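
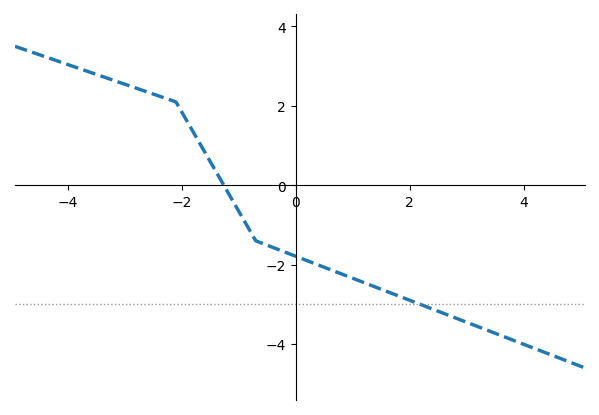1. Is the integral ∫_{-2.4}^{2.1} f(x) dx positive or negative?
negative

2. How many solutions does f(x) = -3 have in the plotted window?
1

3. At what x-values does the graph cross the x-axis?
-1.2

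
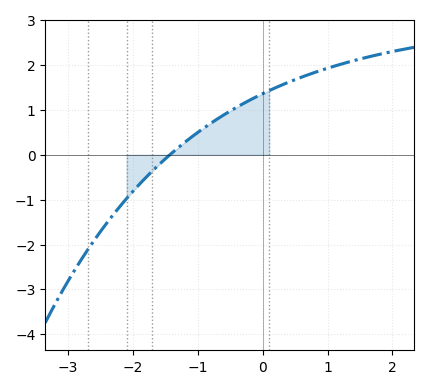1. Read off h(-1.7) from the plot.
-0.36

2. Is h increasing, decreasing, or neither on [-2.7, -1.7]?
increasing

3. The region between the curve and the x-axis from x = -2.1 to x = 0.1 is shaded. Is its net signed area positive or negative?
positive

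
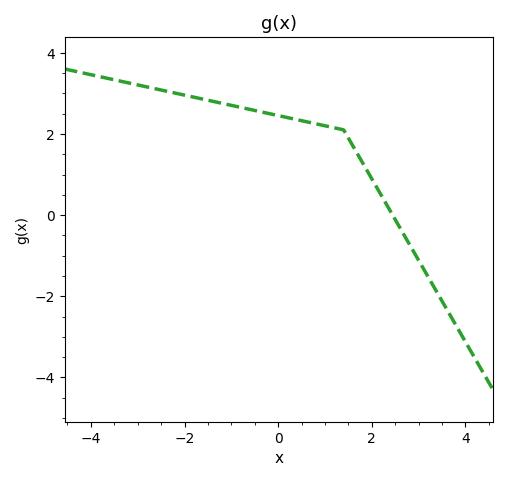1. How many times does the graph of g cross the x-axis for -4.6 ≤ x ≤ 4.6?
1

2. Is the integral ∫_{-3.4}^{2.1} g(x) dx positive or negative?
positive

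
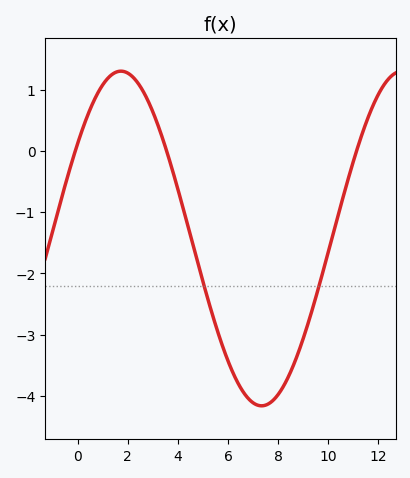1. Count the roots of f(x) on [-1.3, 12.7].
3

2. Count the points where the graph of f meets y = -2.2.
2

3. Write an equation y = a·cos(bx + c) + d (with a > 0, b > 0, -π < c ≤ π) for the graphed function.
y = 2.73cos(0.56x - 0.97) - 1.43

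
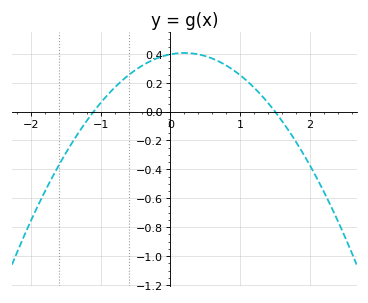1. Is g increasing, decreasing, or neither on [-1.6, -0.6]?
increasing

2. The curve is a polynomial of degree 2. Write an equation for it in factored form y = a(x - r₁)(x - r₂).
y = -0.24(x + 1.1)(x - 1.5)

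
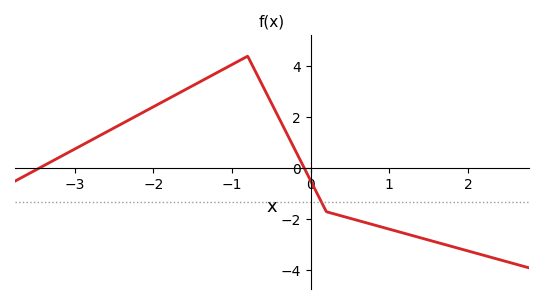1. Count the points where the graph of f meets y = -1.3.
1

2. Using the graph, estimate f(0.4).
-1.8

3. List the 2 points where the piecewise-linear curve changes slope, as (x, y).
(-0.8, 4.4); (0.2, -1.7)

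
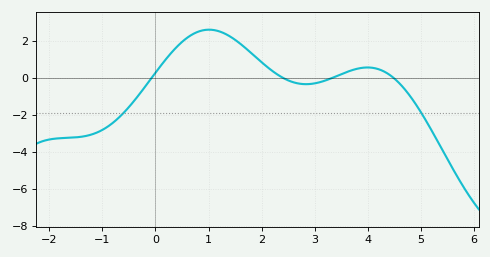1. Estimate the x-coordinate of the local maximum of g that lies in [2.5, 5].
3.99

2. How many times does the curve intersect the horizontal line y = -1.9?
2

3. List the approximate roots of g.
-0.073, 2.41, 3.33, 4.49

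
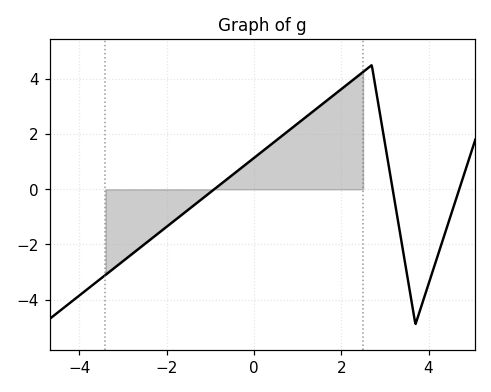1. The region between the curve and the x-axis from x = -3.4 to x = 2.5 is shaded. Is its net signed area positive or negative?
positive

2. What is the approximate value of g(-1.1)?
-0.237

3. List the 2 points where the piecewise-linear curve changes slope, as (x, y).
(2.7, 4.5); (3.7, -4.9)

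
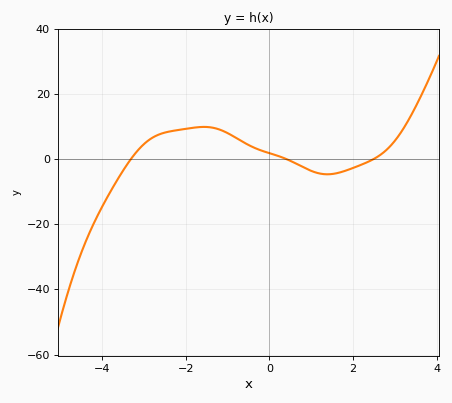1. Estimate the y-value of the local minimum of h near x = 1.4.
-4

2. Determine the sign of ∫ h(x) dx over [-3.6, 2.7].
positive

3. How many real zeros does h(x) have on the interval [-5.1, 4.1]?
3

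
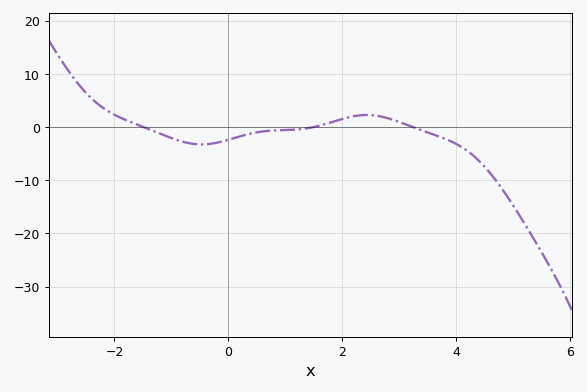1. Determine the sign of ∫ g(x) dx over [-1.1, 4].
negative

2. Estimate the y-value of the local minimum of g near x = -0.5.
-3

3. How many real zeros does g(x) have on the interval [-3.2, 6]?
3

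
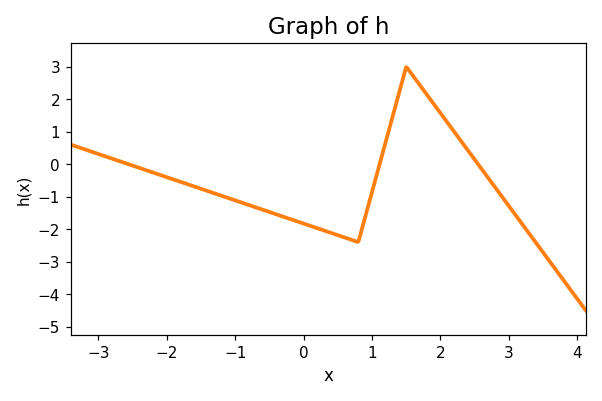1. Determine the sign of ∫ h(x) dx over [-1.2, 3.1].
negative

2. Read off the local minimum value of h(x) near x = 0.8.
-2.4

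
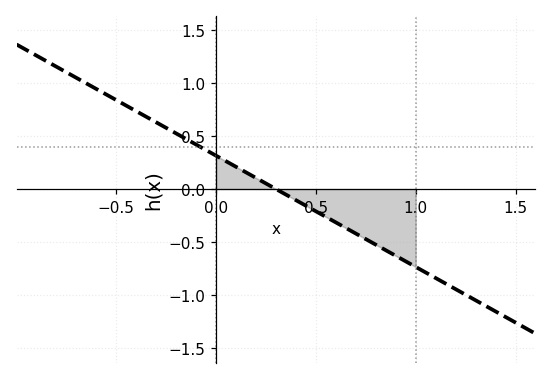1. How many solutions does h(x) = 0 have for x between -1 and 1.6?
1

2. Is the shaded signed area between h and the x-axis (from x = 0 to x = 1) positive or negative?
negative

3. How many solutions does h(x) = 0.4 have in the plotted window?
1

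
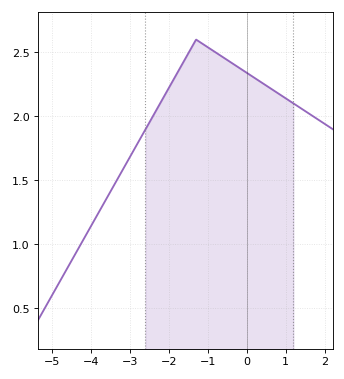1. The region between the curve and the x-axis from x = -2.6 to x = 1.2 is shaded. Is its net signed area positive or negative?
positive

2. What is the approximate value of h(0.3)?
2.28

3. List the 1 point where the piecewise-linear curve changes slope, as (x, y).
(-1.3, 2.6)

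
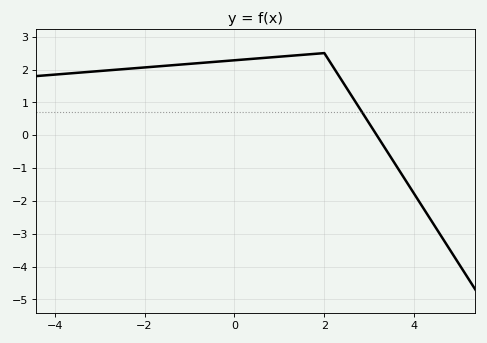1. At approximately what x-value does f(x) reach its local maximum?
2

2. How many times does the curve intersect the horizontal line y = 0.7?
1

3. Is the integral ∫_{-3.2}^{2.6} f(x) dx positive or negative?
positive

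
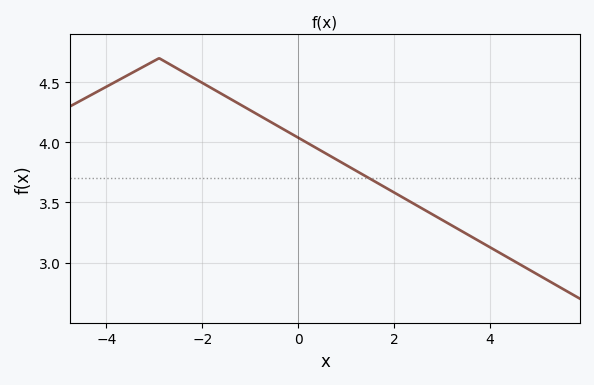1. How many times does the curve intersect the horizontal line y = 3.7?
1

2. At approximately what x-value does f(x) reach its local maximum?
-2.9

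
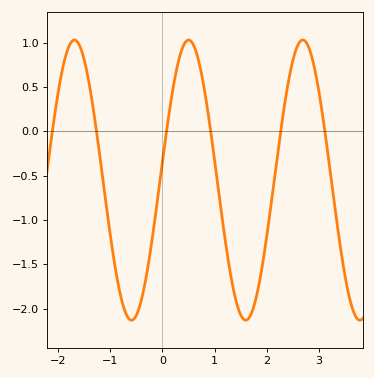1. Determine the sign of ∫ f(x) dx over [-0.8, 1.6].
negative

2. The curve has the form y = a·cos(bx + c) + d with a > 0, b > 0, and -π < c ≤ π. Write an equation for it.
y = 1.58cos(2.9x - 1.4) - 0.55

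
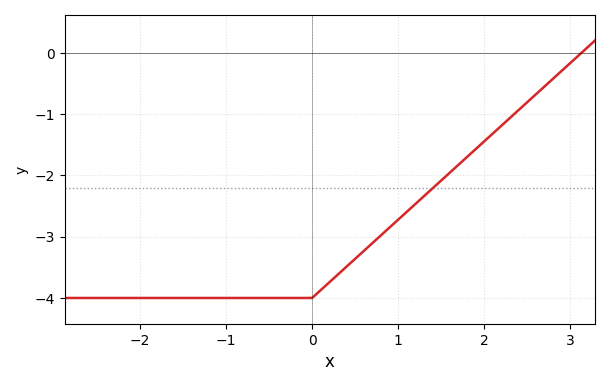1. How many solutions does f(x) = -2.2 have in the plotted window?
1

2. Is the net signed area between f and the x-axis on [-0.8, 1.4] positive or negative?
negative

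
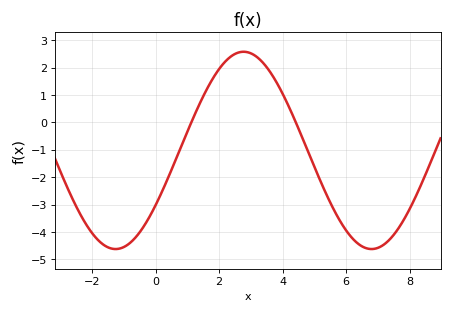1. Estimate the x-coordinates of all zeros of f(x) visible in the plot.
1.2, 4.4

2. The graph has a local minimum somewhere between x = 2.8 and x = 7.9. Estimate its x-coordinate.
6.8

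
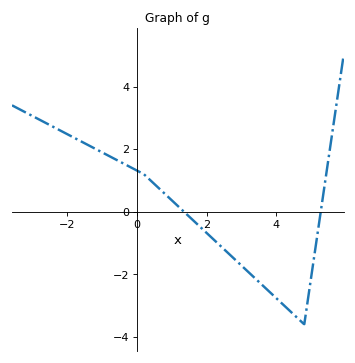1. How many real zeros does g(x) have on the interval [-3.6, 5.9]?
2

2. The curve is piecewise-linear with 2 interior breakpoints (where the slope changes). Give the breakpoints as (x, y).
(0.2, 1.2); (4.8, -3.6)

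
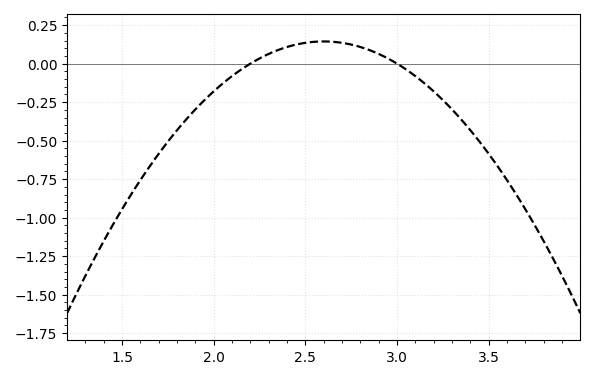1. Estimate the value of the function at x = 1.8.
-0.45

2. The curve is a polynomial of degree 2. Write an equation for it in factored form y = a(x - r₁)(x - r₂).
y = -0.9(x - 2.2)(x - 3)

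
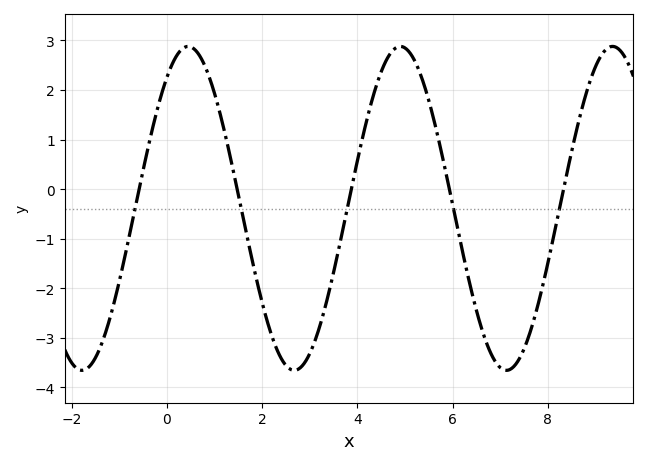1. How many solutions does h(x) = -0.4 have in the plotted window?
5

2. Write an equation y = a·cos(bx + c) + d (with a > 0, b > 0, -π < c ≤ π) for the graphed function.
y = 3.27cos(1.41x - 0.63) - 0.39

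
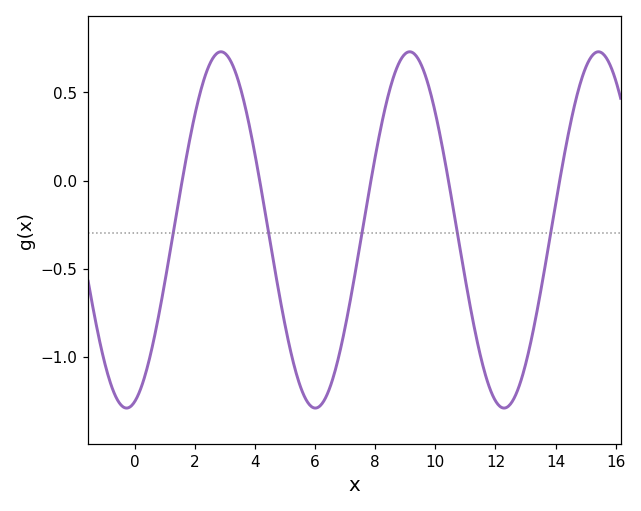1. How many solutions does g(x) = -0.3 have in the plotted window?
5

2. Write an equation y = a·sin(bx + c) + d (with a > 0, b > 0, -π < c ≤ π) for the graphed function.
y = 1.01sin(1x - 1.29) - 0.28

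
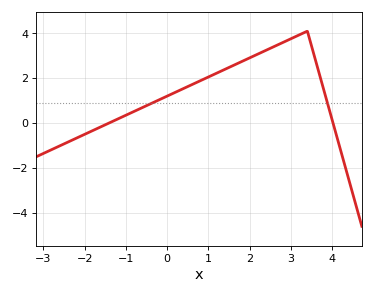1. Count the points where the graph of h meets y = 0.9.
2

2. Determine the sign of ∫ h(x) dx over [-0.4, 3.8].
positive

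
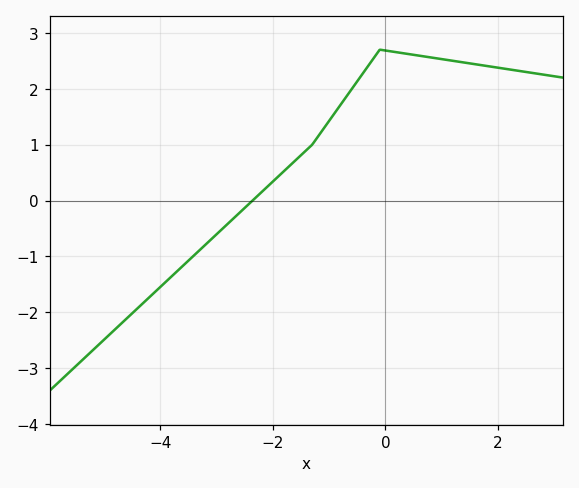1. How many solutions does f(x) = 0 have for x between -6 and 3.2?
1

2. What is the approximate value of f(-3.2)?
-0.8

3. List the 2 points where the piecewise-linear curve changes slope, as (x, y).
(-1.3, 1); (-0.1, 2.7)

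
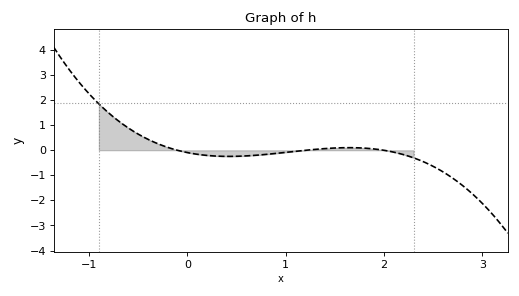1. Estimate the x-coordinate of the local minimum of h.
0.421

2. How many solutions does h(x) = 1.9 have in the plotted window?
1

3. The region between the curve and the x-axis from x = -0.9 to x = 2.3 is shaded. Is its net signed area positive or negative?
positive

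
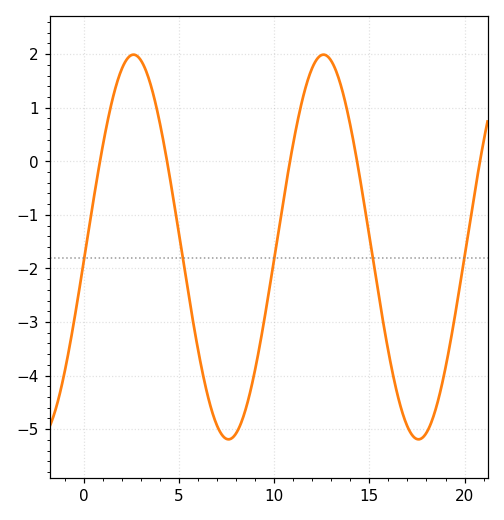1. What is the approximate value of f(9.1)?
-3.72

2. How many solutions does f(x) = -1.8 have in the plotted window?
5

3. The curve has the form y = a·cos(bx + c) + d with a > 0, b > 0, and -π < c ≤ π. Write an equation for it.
y = 3.59cos(0.63x - 1.65) - 1.6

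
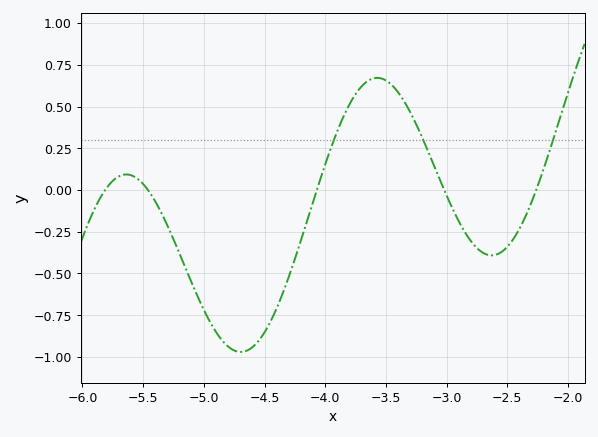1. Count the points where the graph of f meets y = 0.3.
3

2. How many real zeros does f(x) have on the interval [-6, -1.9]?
5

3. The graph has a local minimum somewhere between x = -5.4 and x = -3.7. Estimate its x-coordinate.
-4.7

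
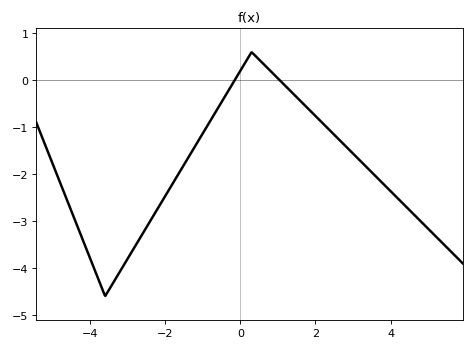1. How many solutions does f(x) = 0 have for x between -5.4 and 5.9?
2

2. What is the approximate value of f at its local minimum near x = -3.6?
-4.6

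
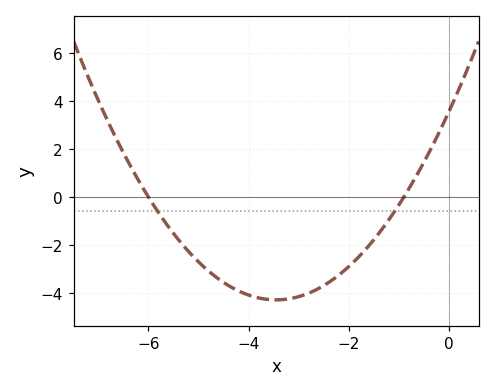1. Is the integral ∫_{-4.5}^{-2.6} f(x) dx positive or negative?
negative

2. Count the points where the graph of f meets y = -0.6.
2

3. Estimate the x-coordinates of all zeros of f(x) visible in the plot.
-6, -1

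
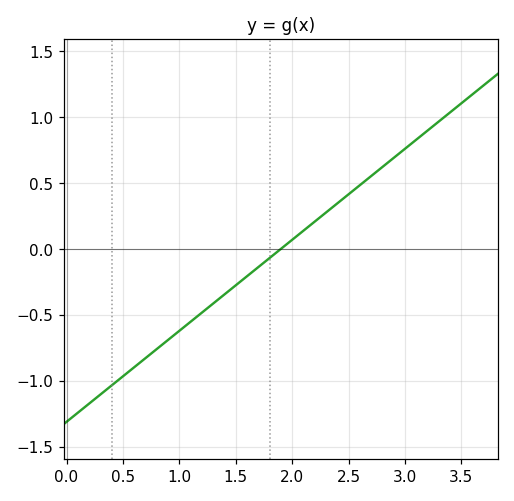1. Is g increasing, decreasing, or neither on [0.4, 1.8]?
increasing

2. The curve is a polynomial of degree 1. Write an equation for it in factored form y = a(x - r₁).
y = 0.69(x - 1.9)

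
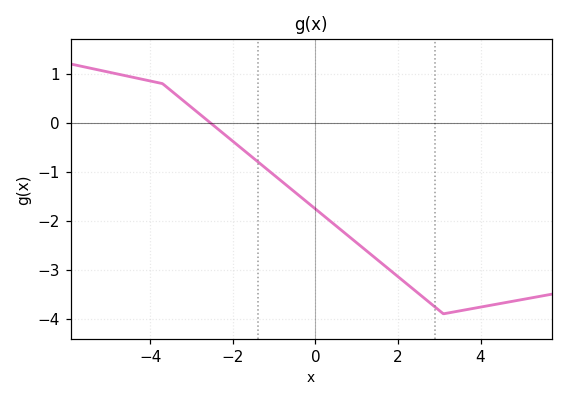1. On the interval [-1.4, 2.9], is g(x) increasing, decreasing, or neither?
decreasing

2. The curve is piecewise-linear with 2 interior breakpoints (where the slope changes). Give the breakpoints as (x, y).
(-3.7, 0.8); (3.1, -3.9)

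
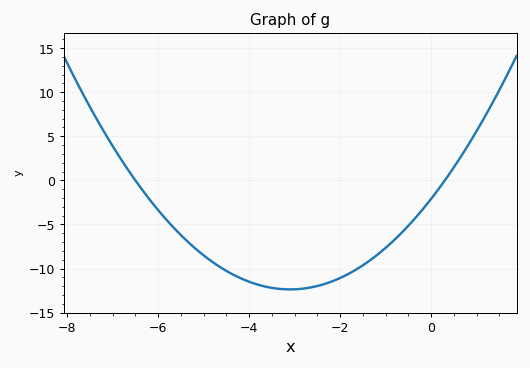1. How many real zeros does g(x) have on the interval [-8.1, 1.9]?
2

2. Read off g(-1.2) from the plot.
-8.5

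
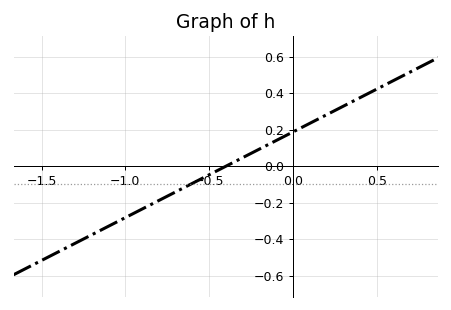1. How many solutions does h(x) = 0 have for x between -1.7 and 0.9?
1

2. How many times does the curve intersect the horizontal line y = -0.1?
1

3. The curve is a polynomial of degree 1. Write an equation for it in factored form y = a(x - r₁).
y = 0.47(x + 0.4)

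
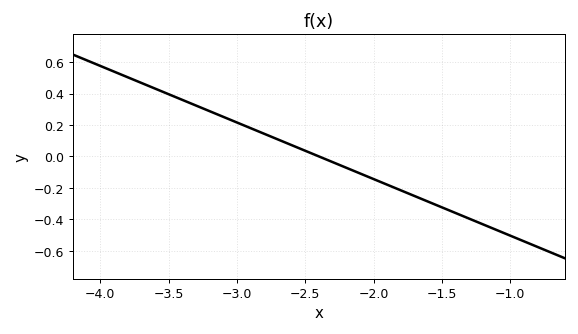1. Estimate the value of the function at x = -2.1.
-0.1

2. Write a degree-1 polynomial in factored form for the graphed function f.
y = -0.36(x + 2.4)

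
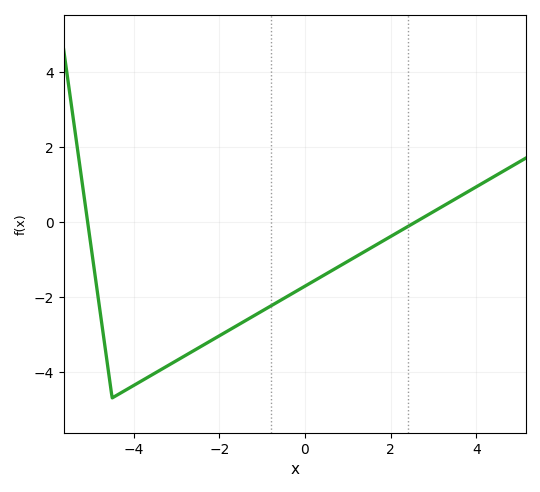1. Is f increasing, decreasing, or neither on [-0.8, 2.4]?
increasing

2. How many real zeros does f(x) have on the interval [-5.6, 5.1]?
2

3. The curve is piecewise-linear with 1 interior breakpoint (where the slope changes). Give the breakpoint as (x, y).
(-4.5, -4.7)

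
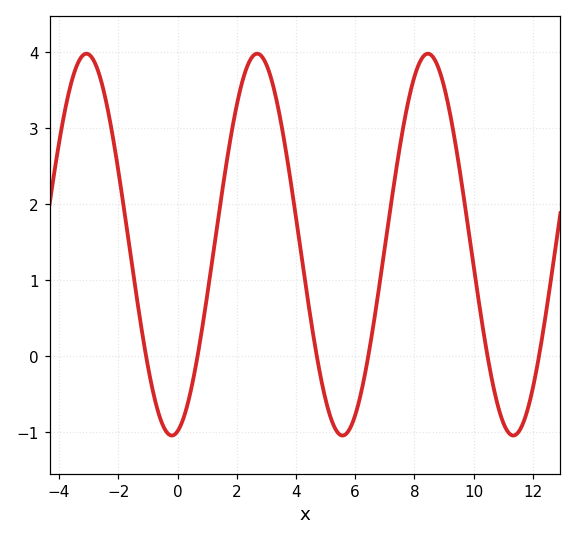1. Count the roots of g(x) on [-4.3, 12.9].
6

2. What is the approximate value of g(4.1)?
1.55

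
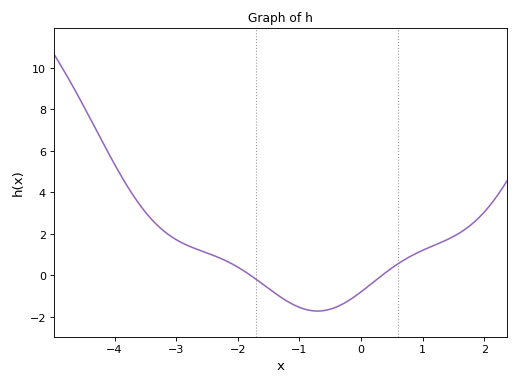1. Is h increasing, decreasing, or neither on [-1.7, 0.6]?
neither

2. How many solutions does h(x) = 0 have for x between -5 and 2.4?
2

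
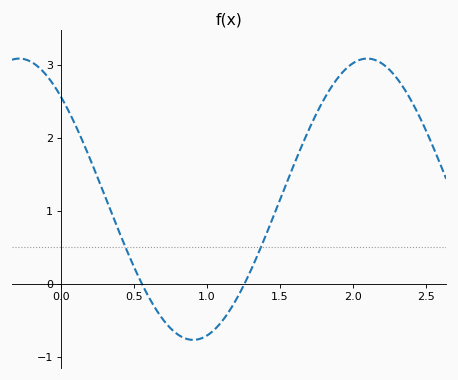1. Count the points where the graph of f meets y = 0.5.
2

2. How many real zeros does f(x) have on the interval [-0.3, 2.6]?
2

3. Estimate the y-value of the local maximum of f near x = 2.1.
3.09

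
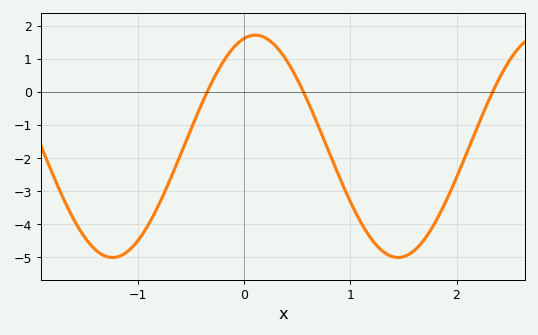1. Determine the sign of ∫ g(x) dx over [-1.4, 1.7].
negative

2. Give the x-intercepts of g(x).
-0.3, 0.6, 2.3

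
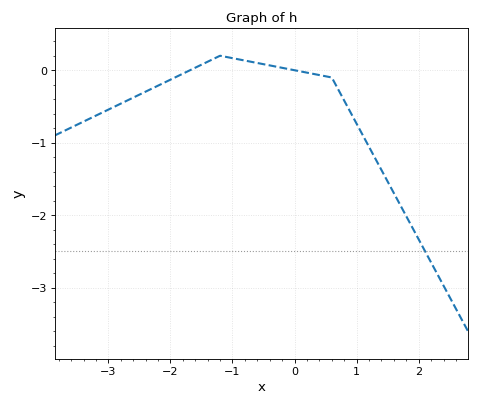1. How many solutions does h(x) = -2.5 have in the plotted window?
1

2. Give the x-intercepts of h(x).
-1.7, 0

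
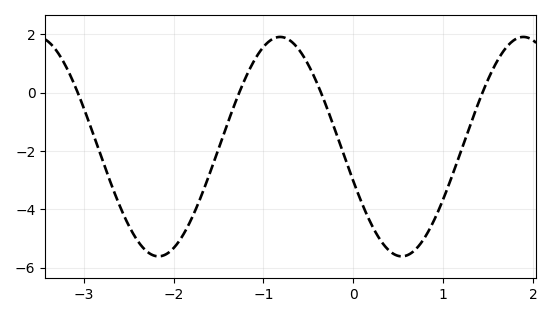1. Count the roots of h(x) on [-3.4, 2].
4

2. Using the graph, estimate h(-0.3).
-0.469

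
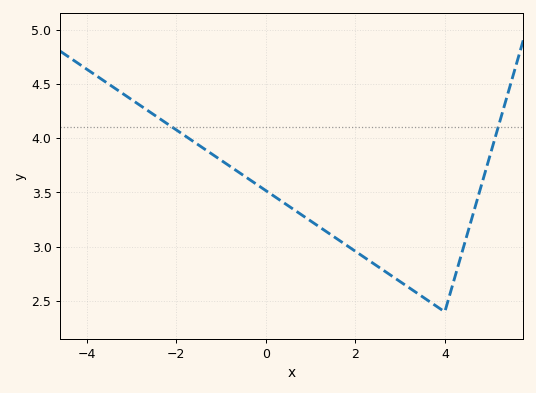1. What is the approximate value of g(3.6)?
2.5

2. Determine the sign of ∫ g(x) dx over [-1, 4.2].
positive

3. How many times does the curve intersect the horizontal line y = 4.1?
2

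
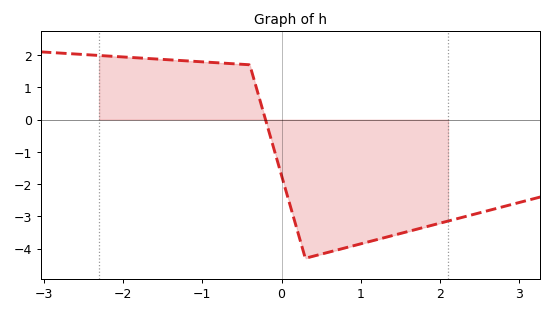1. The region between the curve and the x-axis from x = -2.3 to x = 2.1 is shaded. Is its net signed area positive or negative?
negative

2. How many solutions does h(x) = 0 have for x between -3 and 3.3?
1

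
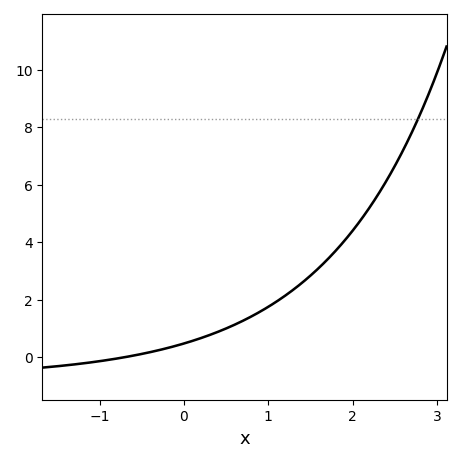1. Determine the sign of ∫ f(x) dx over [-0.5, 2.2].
positive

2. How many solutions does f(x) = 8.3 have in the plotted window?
1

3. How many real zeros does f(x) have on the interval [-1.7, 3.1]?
1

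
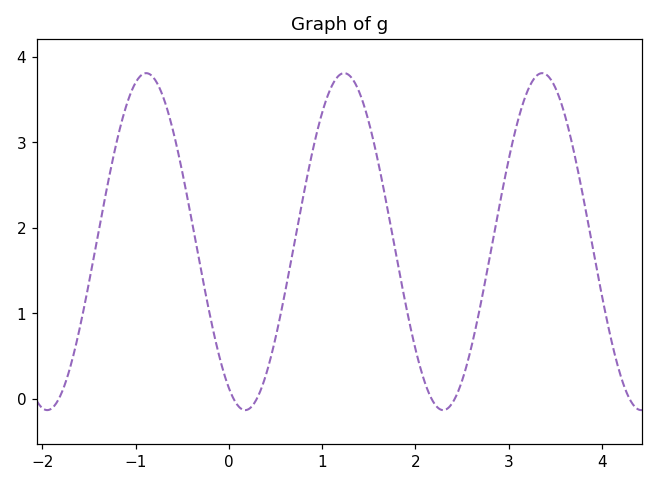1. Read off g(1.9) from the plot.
1.09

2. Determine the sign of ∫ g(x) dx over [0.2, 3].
positive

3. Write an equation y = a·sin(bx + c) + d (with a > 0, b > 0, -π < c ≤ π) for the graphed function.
y = 1.97sin(2.96x - 2.09) + 1.84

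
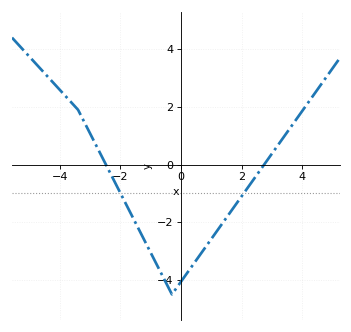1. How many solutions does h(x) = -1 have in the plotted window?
2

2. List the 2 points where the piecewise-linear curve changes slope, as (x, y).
(-3.4, 1.9); (-0.3, -4.5)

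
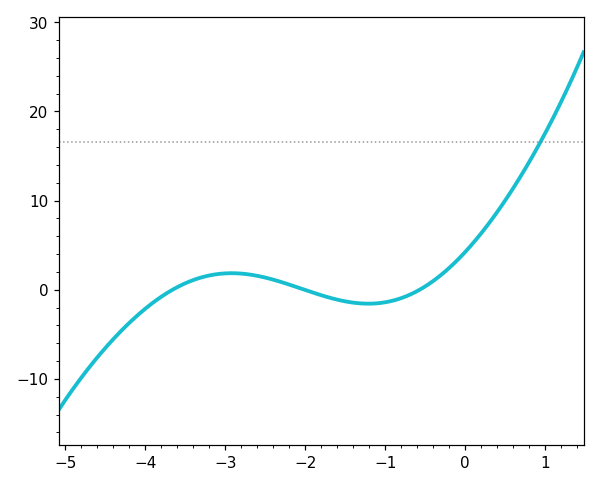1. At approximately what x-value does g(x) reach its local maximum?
-2.92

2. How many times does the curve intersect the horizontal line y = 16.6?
1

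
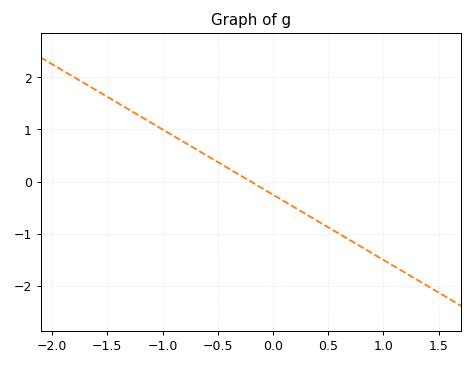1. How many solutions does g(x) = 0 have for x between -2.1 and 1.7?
1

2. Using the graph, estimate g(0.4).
-0.75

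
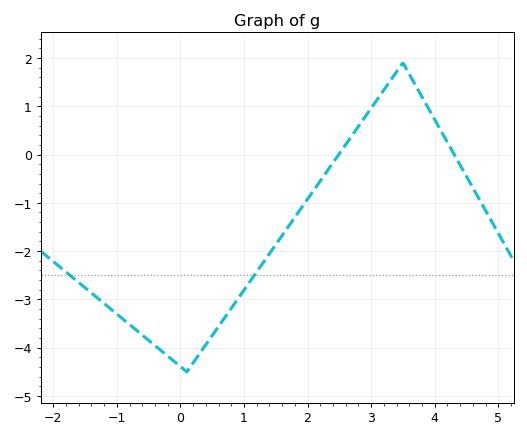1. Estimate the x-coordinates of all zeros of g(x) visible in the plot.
2.49, 4.31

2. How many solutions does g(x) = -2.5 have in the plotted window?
2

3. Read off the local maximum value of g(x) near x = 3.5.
1.9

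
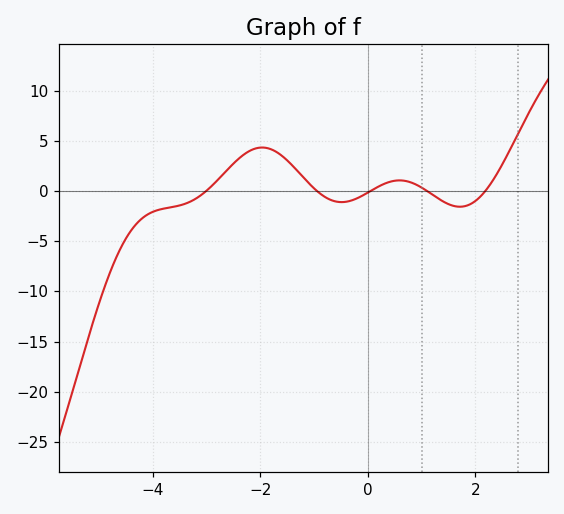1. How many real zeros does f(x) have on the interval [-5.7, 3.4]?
5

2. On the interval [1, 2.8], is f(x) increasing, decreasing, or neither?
neither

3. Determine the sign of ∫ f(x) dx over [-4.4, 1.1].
positive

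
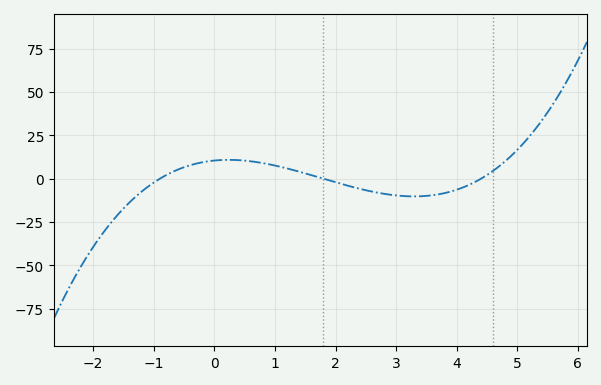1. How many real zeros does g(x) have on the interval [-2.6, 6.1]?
3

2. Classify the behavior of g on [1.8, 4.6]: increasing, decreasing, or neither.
neither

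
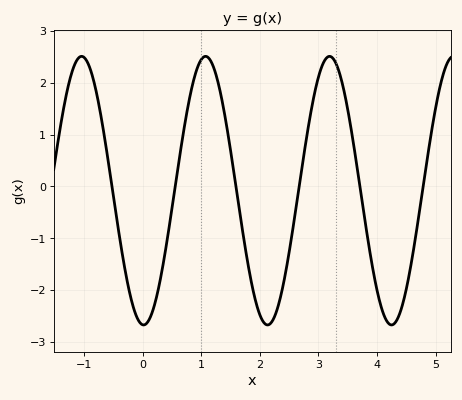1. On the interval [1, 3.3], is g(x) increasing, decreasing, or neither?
neither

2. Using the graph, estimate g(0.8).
1.7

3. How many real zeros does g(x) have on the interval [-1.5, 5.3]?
6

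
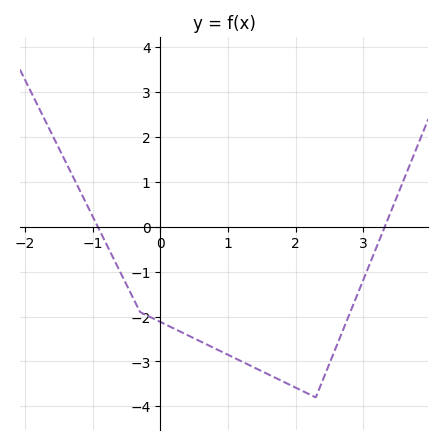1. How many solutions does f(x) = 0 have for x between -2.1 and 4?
2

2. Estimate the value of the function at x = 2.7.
-2.31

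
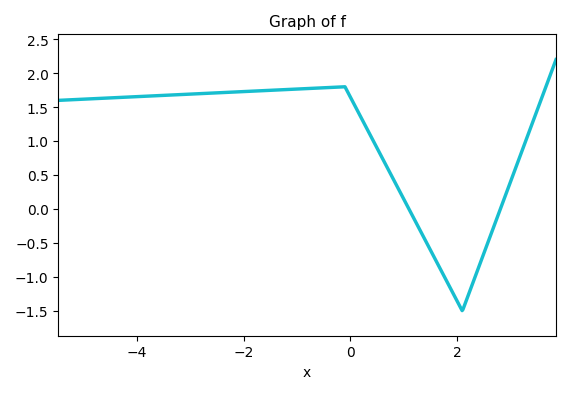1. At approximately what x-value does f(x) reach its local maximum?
-0.2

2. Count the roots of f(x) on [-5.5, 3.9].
2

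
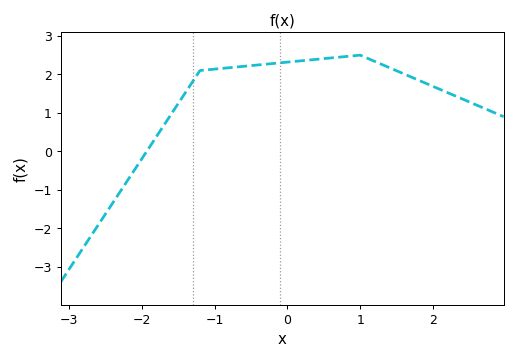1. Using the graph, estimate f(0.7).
2.45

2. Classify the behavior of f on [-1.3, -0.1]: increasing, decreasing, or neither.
increasing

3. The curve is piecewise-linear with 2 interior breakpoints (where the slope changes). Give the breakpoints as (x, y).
(-1.2, 2.1); (1, 2.5)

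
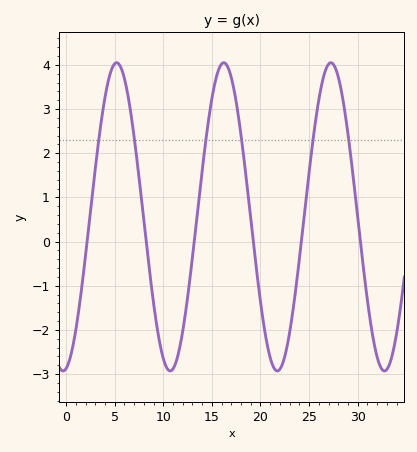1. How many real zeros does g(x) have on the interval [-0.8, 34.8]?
6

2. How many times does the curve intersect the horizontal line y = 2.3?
6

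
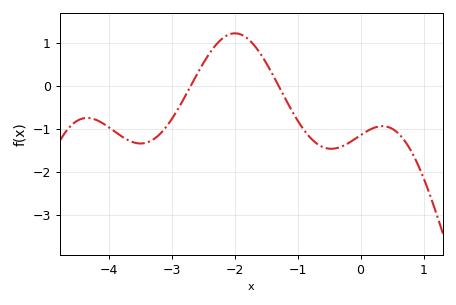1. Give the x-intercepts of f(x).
-2.69, -1.3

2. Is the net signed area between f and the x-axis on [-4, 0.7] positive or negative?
negative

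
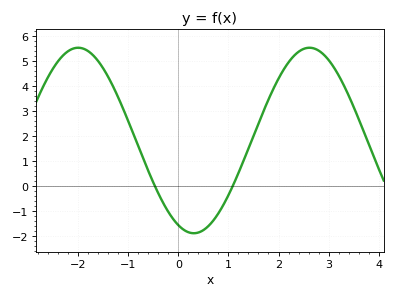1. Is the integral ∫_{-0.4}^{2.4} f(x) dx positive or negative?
positive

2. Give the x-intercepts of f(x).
-0.467, 1.08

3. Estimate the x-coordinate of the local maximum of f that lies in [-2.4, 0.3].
-2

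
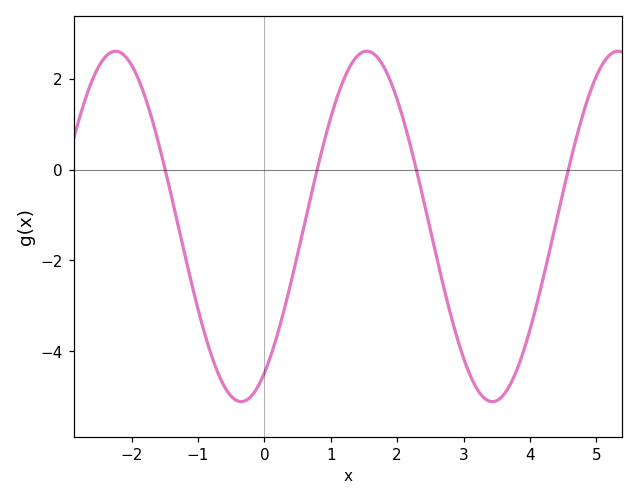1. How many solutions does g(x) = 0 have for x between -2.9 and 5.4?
4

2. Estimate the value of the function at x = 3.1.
-4.6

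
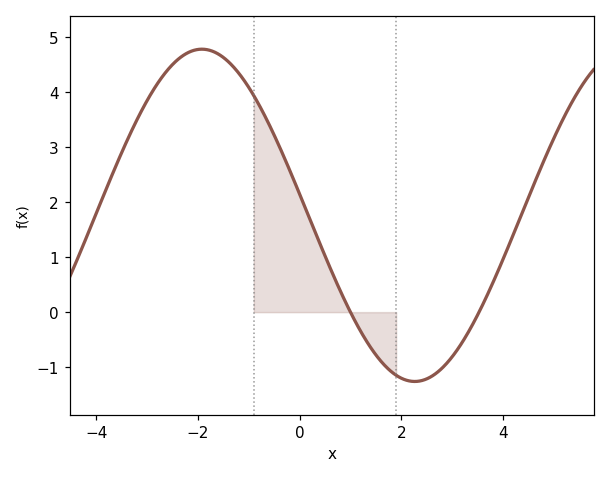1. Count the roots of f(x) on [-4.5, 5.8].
2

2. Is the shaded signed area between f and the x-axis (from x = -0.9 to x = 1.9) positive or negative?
positive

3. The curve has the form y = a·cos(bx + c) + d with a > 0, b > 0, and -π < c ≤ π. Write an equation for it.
y = 3.02cos(0.75x + 1.4) + 1.76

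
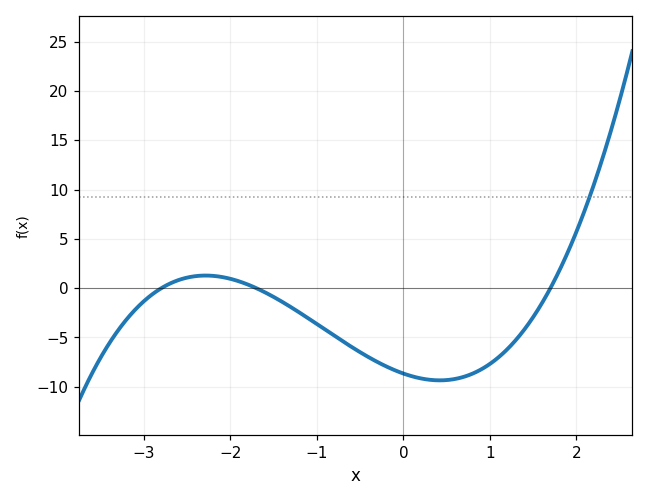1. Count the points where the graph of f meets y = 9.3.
1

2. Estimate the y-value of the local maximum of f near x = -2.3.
1.28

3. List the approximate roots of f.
-2.8, -1.7, 1.7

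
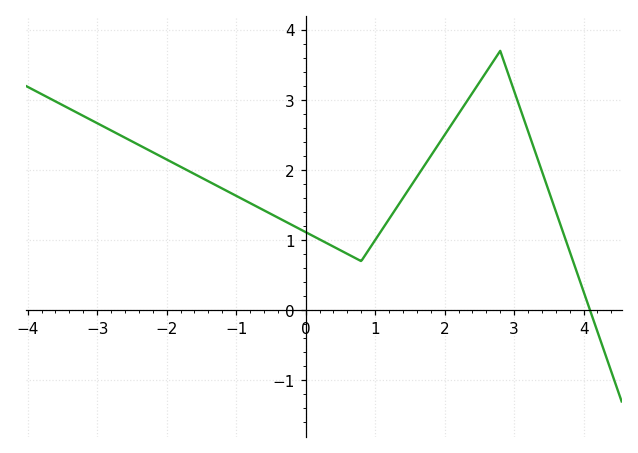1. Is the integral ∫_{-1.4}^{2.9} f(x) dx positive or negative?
positive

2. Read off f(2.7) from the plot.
3.55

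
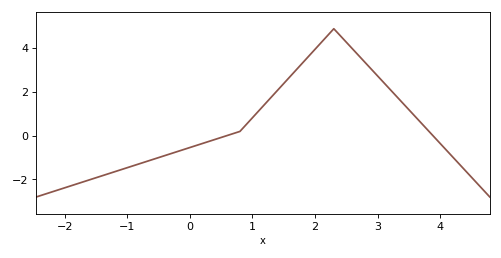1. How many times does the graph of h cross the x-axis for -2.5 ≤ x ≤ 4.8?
2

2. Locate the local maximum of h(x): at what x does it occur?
2.3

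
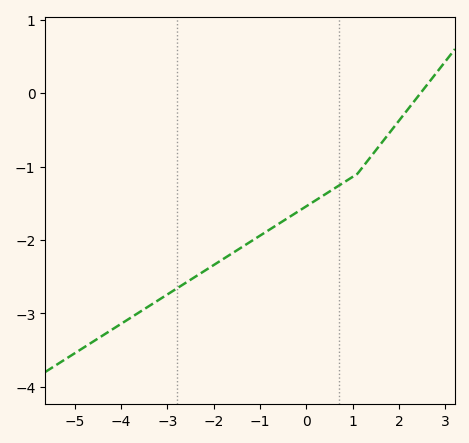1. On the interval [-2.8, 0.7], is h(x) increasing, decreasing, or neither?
increasing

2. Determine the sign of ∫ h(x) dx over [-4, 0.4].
negative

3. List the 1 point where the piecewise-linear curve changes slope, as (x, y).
(1.1, -1.1)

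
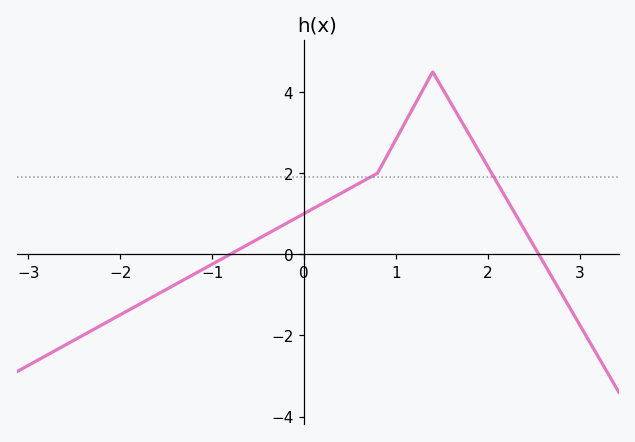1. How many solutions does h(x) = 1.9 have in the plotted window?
2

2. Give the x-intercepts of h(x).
-0.803, 2.55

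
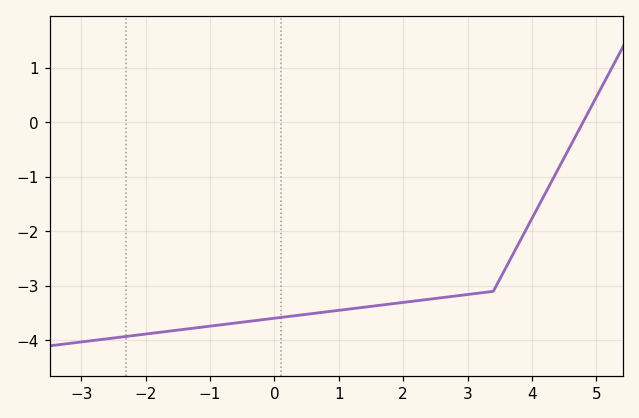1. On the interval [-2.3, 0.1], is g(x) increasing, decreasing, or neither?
increasing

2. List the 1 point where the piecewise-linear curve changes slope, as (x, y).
(3.4, -3.1)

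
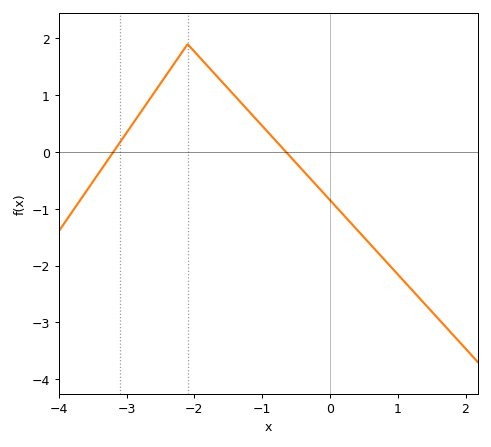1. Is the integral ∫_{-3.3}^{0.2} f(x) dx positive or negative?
positive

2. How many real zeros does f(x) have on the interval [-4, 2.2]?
2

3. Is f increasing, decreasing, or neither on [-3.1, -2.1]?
increasing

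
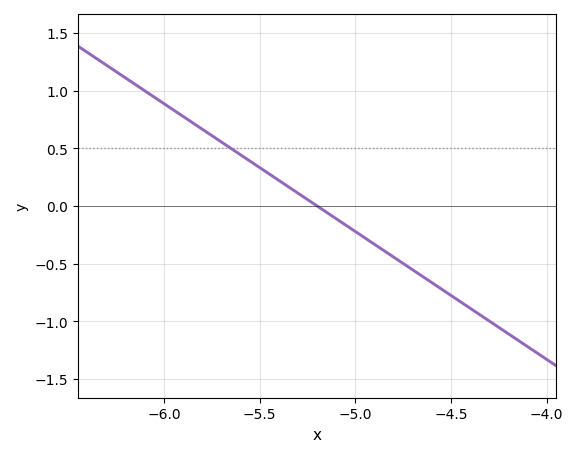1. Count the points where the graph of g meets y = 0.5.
1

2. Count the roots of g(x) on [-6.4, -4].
1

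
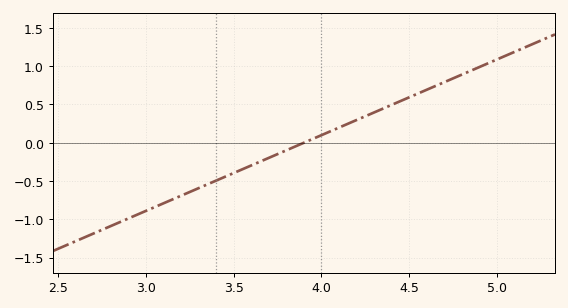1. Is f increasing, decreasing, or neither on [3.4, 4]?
increasing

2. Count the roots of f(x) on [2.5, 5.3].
1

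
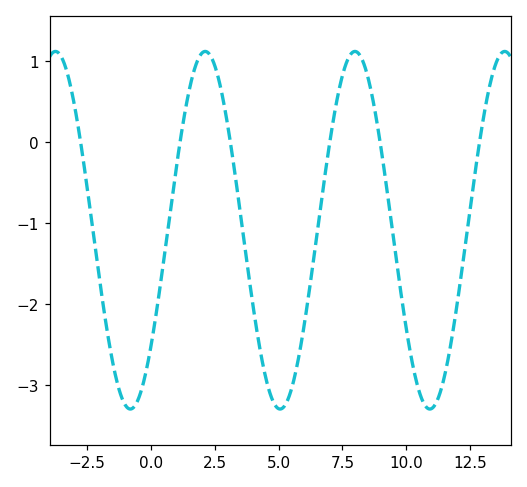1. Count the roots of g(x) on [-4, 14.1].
6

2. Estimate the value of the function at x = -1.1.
-3.2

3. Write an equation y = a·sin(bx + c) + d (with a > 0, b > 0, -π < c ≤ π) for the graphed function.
y = 2.21sin(1.1x - 0.7) - 1.09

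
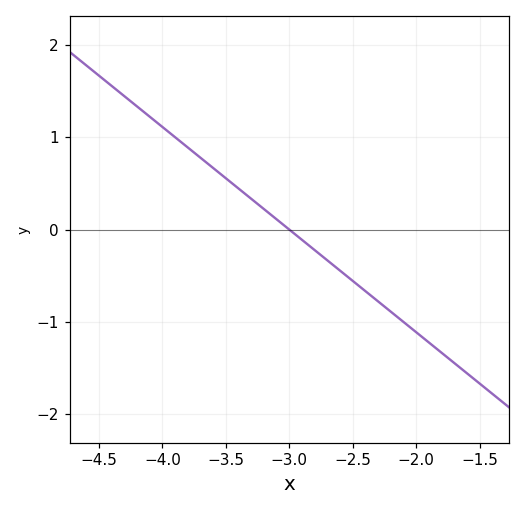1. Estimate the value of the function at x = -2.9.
-0.111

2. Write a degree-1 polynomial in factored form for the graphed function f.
y = -1.11(x + 3)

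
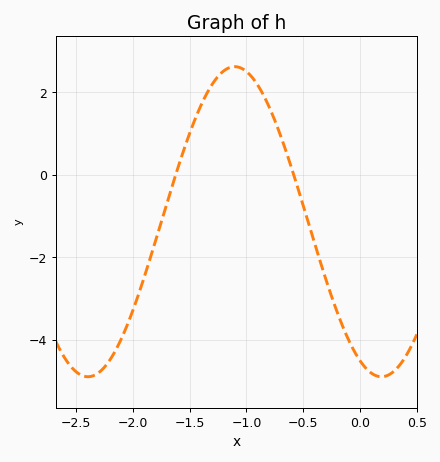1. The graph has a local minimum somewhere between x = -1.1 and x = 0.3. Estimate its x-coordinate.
0.2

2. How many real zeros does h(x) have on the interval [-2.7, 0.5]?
2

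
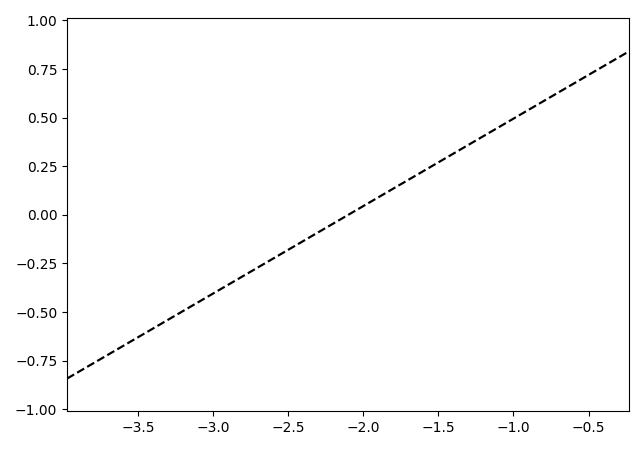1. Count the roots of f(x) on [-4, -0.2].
1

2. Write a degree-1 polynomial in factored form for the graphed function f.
y = 0.45(x + 2.1)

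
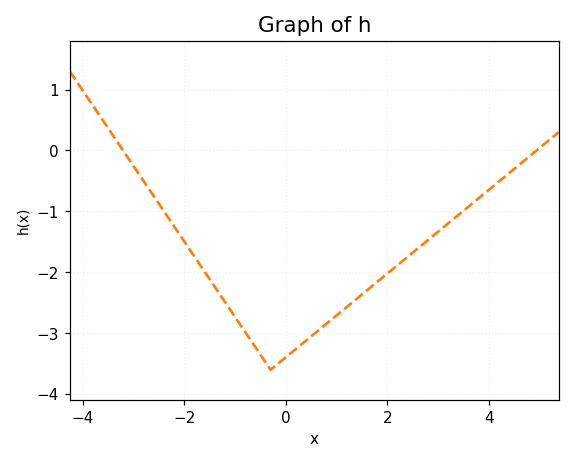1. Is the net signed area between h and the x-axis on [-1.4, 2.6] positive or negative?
negative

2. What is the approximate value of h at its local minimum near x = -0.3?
-3.6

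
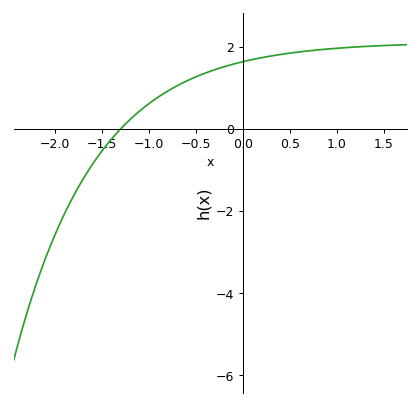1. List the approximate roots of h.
-1.3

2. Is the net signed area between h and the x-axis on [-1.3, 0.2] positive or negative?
positive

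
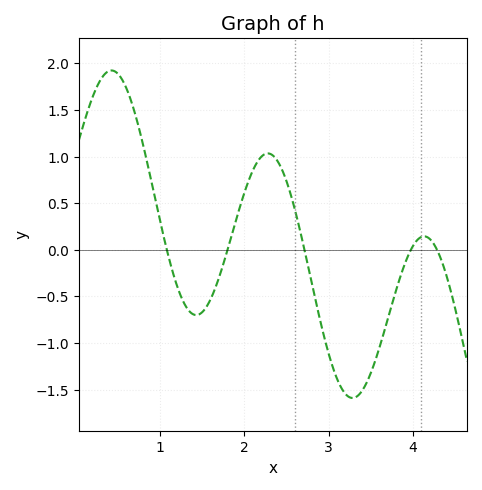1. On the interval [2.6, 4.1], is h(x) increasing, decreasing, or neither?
neither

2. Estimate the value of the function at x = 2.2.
0.996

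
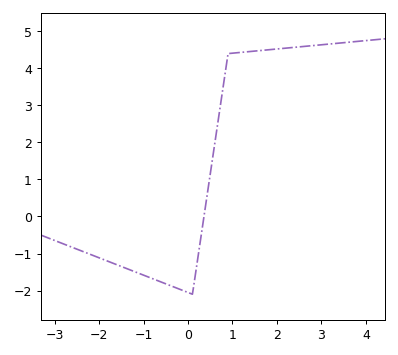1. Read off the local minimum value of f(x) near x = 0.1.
-2.1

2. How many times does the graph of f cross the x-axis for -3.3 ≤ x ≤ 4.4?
1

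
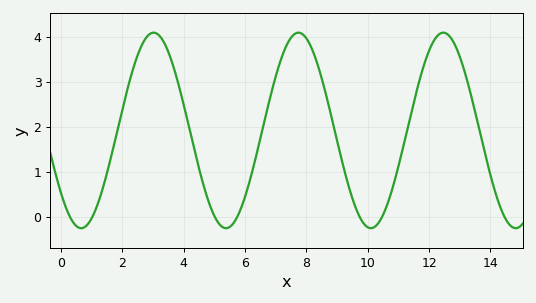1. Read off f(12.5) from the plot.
4.1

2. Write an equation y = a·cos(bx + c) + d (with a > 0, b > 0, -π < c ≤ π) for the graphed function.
y = 2.17cos(1.3x + 2.3) + 1.92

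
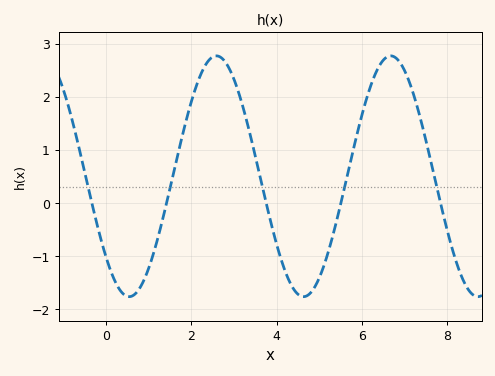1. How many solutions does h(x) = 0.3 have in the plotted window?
5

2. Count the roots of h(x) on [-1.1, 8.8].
5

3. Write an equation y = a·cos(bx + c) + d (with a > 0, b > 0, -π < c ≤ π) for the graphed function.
y = 2.27cos(1.5x + 2.3) + 0.51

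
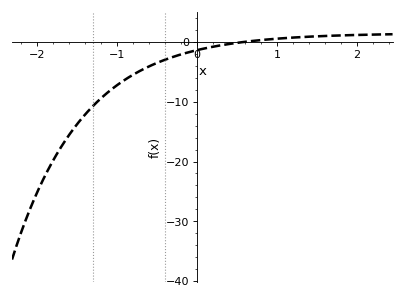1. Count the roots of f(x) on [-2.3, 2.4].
1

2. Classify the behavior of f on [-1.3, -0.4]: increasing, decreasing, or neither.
increasing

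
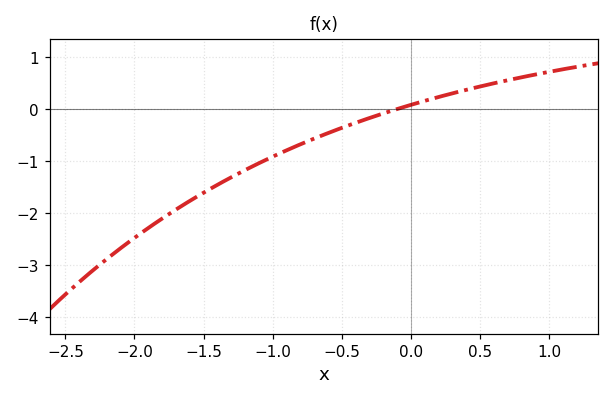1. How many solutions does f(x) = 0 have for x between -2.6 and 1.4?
1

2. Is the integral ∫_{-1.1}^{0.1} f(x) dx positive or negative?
negative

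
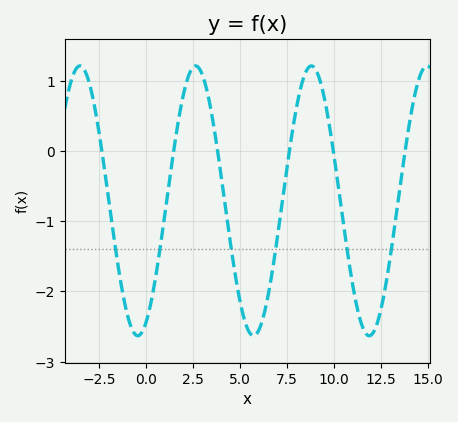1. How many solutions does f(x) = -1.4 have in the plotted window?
6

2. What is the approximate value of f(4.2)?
-0.769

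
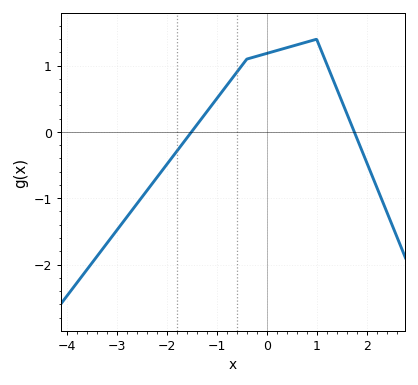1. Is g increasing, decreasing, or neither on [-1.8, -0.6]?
increasing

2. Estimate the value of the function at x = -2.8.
-1.28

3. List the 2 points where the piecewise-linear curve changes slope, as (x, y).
(-0.4, 1.1); (1, 1.4)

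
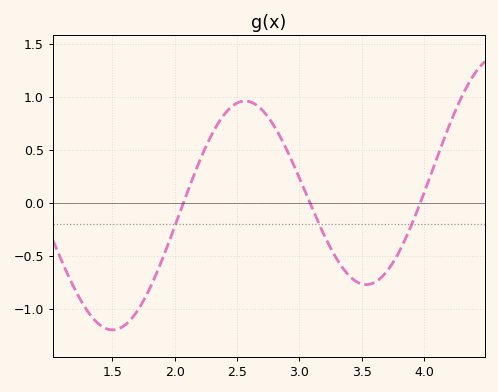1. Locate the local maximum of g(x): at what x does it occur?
2.56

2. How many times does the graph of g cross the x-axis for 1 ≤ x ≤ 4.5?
3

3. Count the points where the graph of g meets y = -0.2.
3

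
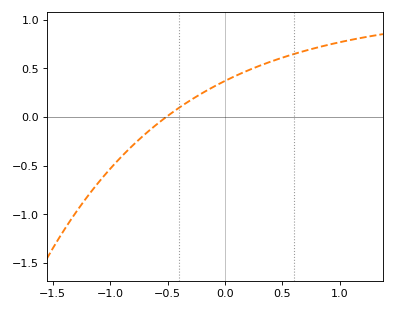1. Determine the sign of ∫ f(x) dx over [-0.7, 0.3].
positive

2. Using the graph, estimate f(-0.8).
-0.3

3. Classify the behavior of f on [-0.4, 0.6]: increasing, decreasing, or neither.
increasing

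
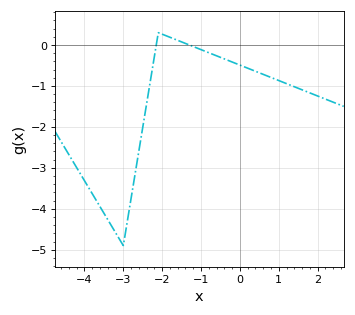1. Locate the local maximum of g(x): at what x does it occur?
-2.1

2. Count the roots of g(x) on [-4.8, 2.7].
2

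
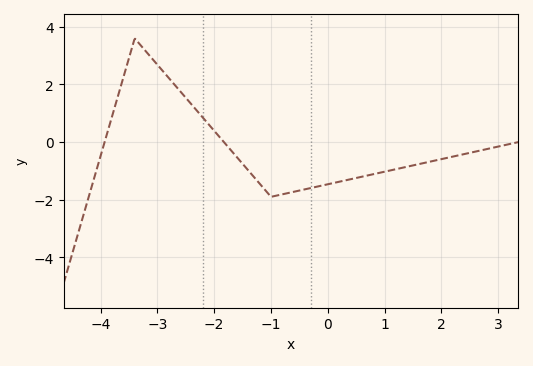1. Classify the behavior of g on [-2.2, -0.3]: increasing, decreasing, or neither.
neither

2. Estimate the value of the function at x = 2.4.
-0.4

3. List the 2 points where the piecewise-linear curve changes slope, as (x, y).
(-3.4, 3.6); (-1, -1.9)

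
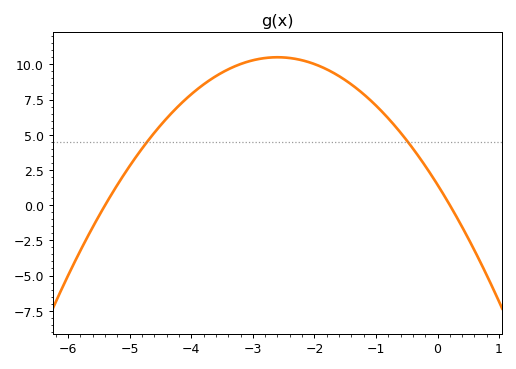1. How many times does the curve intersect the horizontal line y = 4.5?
2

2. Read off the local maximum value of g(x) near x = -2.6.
10.5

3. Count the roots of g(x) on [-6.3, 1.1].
2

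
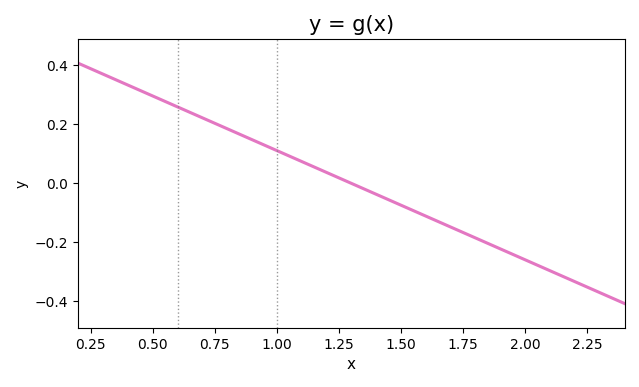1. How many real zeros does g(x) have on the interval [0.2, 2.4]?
1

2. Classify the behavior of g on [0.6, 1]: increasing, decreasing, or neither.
decreasing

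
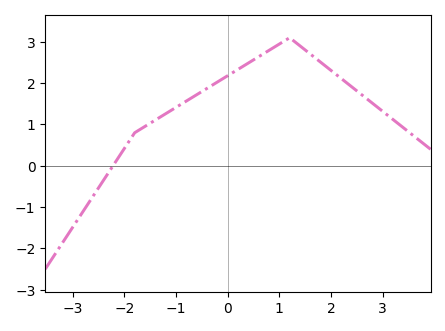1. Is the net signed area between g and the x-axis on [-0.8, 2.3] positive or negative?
positive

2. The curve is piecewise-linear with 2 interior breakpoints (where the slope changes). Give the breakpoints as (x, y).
(-1.8, 0.8); (1.2, 3.1)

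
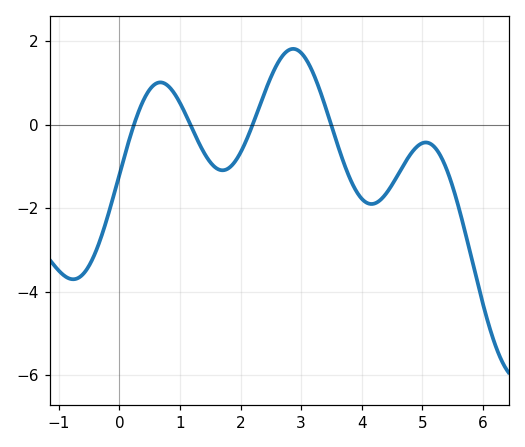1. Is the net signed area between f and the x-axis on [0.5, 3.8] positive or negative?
positive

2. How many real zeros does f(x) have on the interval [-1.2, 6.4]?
4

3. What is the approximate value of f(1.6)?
-1.04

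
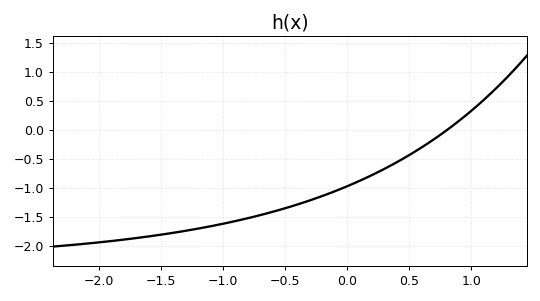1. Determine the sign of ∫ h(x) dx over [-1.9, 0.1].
negative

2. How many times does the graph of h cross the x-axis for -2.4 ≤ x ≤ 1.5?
1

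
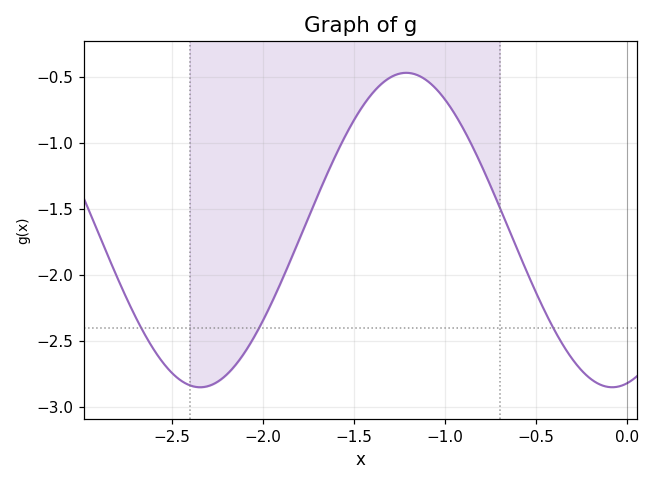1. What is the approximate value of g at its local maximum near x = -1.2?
-0.47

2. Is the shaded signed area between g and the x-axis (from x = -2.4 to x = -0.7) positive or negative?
negative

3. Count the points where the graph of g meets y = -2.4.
3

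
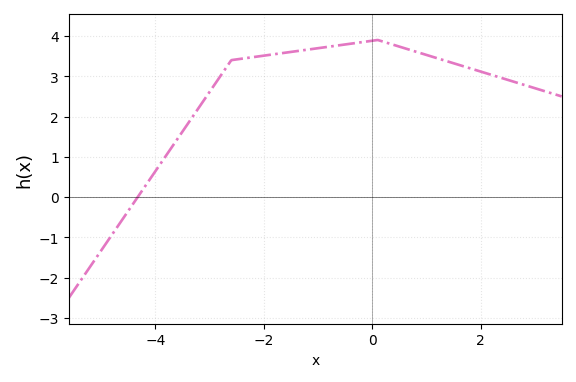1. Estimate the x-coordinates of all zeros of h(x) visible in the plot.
-4.33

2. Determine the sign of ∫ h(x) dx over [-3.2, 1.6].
positive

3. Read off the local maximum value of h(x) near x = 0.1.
3.9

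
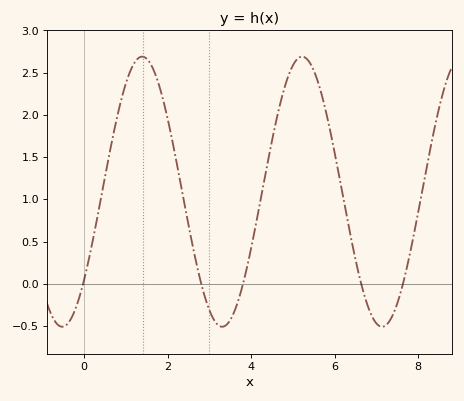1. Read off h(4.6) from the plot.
1.93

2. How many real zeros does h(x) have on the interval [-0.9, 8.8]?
5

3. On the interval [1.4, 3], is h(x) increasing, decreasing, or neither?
decreasing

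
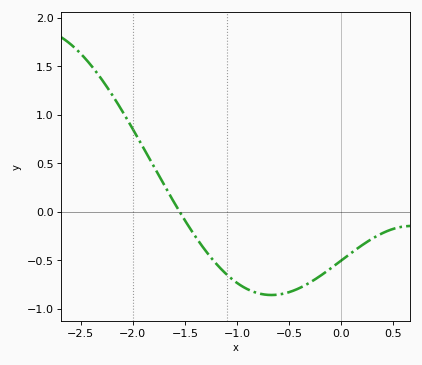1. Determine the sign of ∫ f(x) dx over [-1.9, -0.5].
negative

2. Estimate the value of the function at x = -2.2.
1.2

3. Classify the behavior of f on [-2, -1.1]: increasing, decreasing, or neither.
decreasing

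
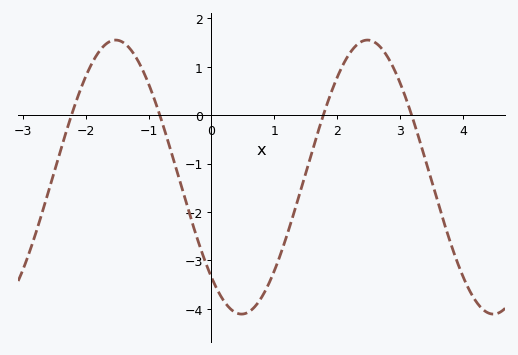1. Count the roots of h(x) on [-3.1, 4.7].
4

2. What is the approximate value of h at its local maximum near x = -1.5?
1.5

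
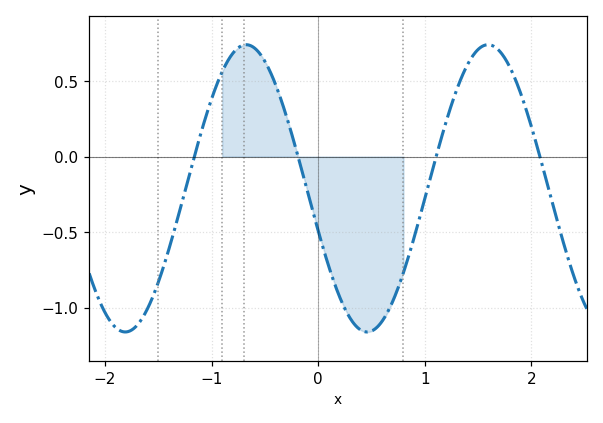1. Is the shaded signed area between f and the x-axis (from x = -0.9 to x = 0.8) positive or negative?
negative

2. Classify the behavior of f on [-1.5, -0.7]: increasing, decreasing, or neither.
increasing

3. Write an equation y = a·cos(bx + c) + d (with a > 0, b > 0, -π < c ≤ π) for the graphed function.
y = 0.95cos(2.8x + 1.9) - 0.21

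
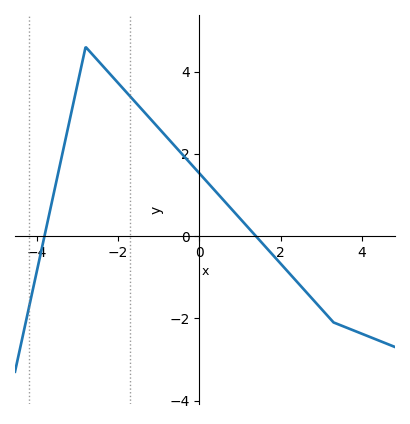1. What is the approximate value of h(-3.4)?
1.87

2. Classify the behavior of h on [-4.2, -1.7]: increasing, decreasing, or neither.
neither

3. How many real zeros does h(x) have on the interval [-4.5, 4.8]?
2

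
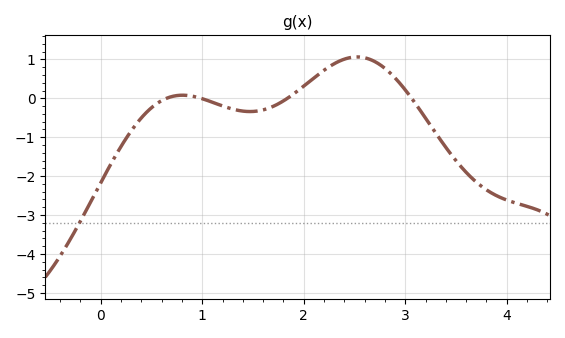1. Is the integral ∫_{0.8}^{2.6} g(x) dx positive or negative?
positive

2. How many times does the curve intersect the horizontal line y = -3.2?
1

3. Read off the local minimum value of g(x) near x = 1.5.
-0.3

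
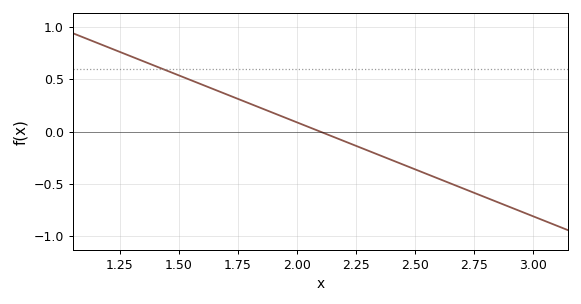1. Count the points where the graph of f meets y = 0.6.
1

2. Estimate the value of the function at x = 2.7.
-0.55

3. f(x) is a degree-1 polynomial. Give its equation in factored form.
y = -0.9(x - 2.1)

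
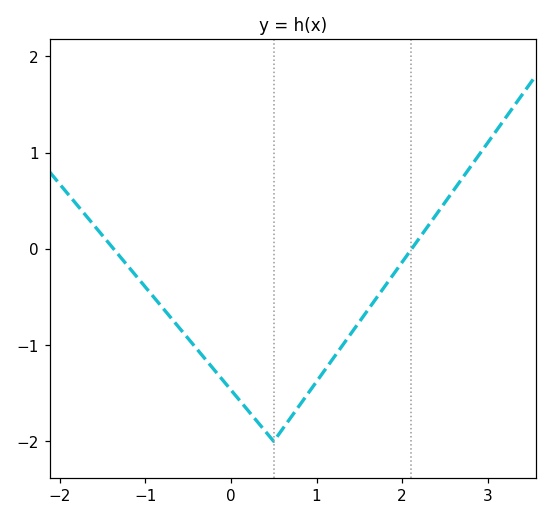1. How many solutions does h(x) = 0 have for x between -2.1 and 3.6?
2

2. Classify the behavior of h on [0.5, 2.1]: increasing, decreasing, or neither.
increasing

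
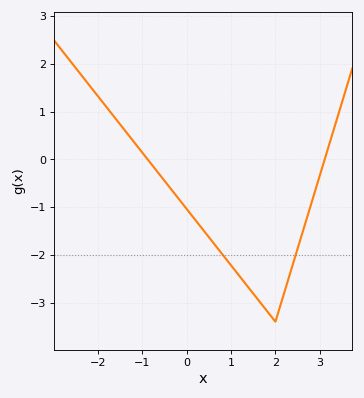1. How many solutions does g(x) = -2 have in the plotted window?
2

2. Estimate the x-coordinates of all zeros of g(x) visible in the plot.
-0.9, 3.1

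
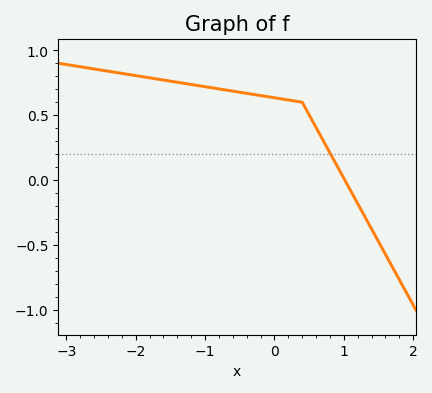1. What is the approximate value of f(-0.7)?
0.694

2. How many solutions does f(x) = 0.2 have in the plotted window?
1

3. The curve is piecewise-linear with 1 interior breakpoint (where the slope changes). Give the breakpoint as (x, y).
(0.4, 0.6)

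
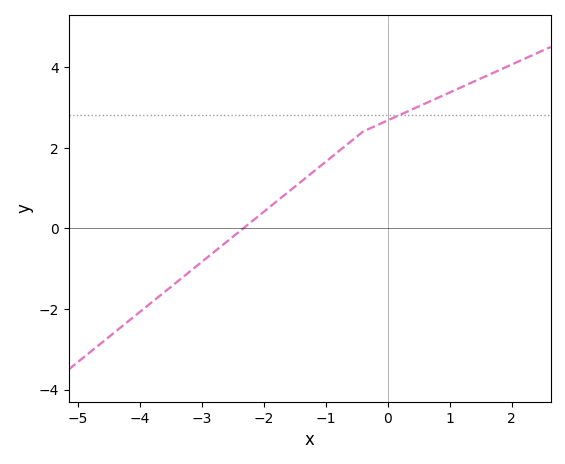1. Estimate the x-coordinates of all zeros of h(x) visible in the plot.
-2.4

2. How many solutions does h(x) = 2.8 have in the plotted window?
1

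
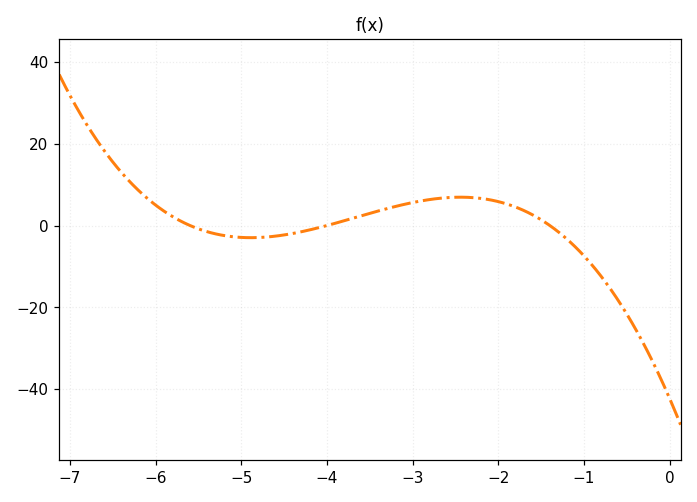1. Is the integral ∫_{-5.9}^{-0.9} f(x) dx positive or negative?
positive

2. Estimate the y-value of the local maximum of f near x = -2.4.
6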